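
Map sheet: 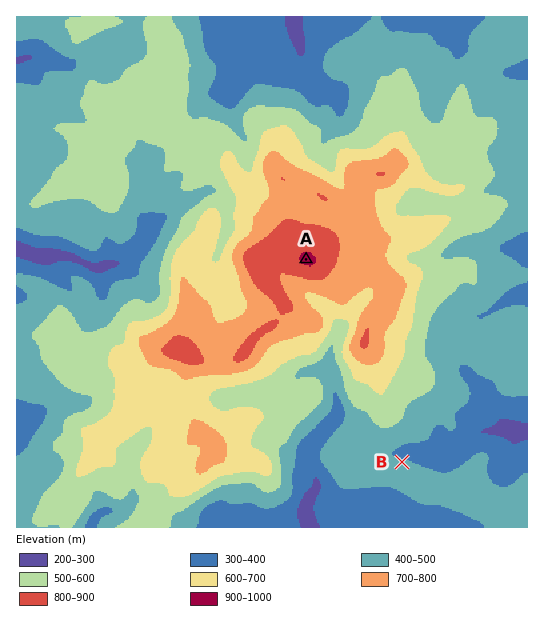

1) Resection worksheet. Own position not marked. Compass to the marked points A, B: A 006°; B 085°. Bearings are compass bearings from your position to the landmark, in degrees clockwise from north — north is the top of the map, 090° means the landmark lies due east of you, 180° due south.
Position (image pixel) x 284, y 472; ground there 480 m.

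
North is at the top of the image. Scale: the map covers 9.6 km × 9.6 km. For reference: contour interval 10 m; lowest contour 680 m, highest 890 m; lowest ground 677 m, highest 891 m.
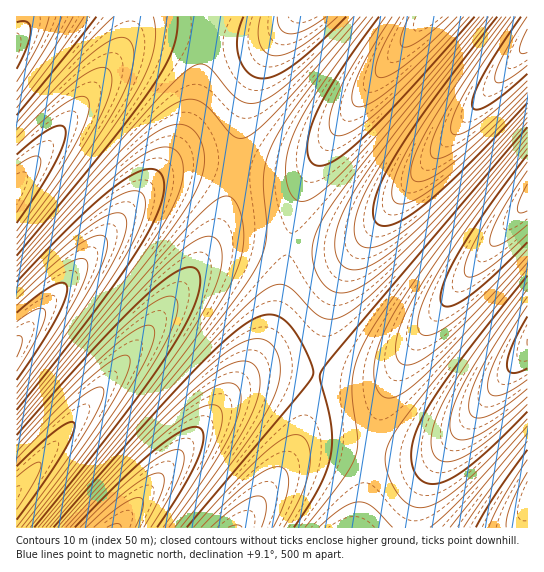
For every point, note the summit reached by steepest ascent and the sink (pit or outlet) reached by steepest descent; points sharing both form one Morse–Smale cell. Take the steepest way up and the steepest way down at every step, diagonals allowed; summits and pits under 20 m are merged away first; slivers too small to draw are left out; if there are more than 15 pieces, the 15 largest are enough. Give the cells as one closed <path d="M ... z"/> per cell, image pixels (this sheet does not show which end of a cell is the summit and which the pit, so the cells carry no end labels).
<path d="M258 239l-33 1-8 4-13 13-32 45-47 59-109 130 1 37 100 0 90-106 53-69 11-22 6-20 12-66z"/><path d="M527 45l-146 173-33 44-11 20-9 27-11 66 32 5 28 0 16-8 51-69 84-102z"/><path d="M211 163l-26 0-11 2-12 7-21 21-125 149 1 149 146-177 28-37 18-30 15-33 11-45-5-4z"/><path d="M174 31l-27 0-14 6-9 9-56 76-52 63 1 156 135-160 27-38 14-33 10-43 4-30z"/><path d="M527 16l-100 0-63 77-43 58-21 44-11 48 22 5 28 0 14-4 10-7 25-26 140-166z"/><path d="M527 201l-83 102-41 58-16 30-7 19-8 35 1 7 22 4 26 0 18-7 17-14 72-85z"/><path d="M426 16l-131 0-19 23-23 39-10 36-8 52 30 6 29 0 13-5 12-12 36-50z"/><path d="M527 351l-71 84-17 14-18 7-26 0-24-3-6 40-8 35 163-1 1-6 7-11z"/><path d="M294 371l-28 0-9 2-16 10-124 144 122 1 44-58 20-39 9-30 4-26z"/><path d="M131 16l-104 1-3 9-8 11 1 147 90-113 22-38 3-8z"/><path d="M325 445l-19 3-9 5-13 14-44 60 115 1 8-22 8-53z"/><path d="M370 231l-15 12-16 5-28 0-22-3-9 56-9 30-11 22-24 32 1 2 9-8 20-8 28 0 20 4 3-2 6-40 9-38 12-26 27-36z"/><path d="M286 25l-11 8-17 7-29 0-22-3-7 45-9 36-16 32-23 29 1 2 13-12 19-6 26 0 24 3 6-45 8-32 14-30z"/><path d="M317 157l-10 10-13 5-29 0-30-5-11 47-19 40 12-10 13-5 28 0 31 5 10-45z"/><path d="M401 363l-8 9-16 8-28 0-32-5-5 26-9 30-16 32 10-10 14-6 30 0 30 5 9-42z"/>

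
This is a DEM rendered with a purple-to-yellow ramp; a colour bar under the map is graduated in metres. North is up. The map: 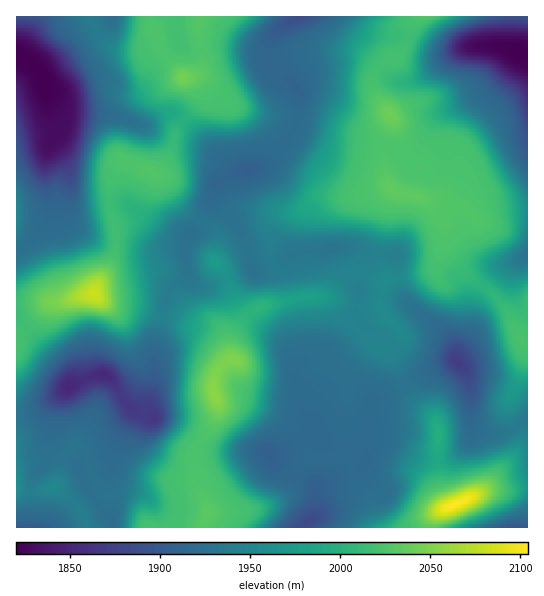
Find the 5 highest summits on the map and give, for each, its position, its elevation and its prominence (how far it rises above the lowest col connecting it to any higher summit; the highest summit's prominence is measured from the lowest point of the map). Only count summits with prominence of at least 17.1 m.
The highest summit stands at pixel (451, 506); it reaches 2104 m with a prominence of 284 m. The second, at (94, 294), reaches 2081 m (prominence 144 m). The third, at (215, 397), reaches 2055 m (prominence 111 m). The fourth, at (183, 78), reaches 2045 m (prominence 46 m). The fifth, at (390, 115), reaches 2041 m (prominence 95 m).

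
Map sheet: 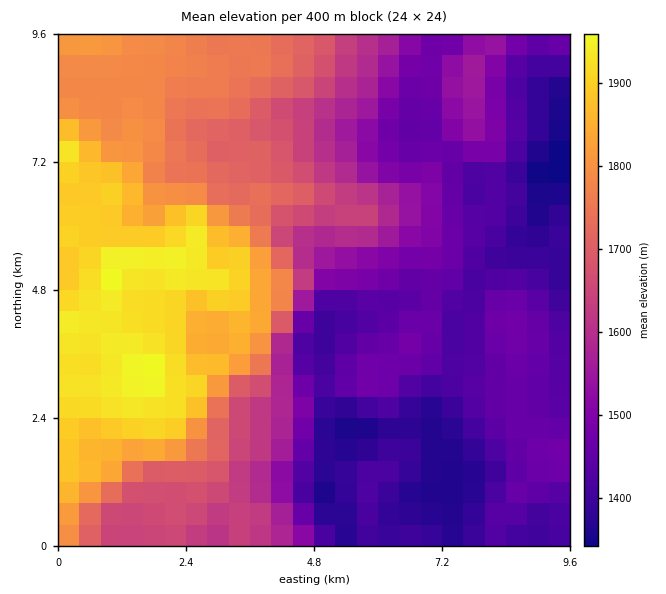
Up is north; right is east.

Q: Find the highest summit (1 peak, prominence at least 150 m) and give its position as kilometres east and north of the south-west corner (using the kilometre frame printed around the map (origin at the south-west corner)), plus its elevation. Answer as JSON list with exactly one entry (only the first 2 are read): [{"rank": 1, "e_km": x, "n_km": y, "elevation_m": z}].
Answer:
[{"rank": 1, "e_km": 1.79, "n_km": 3.26, "elevation_m": 1969}]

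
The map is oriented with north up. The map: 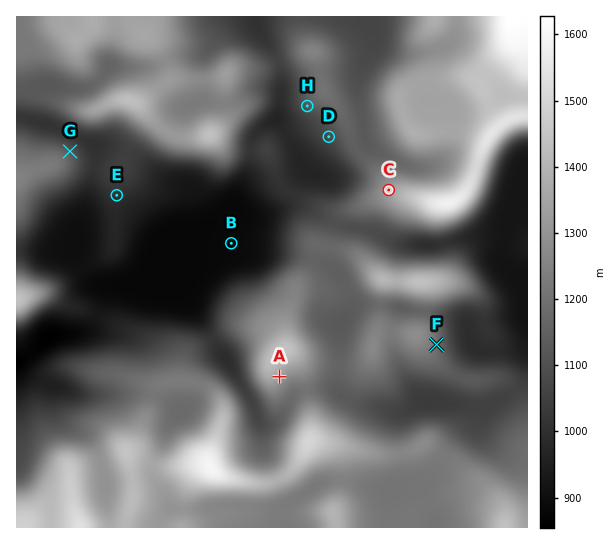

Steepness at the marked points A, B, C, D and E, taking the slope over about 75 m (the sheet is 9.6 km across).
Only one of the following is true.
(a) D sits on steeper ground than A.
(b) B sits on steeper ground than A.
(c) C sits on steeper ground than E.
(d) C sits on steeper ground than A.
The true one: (c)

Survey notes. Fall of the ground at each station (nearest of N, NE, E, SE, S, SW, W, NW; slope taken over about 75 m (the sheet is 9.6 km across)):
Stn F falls E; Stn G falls NE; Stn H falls SW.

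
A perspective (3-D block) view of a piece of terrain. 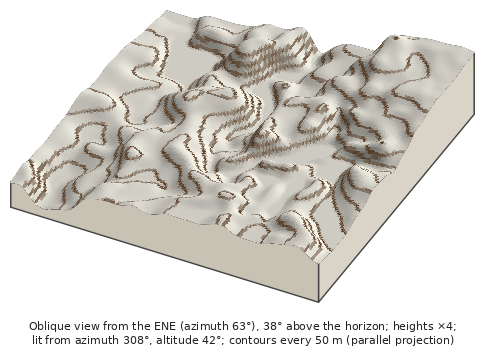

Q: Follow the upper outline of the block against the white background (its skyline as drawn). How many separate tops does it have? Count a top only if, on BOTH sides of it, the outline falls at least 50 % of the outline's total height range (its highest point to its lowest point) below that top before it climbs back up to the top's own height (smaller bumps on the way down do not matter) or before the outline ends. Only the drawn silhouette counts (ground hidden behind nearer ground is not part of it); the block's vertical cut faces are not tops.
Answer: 0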